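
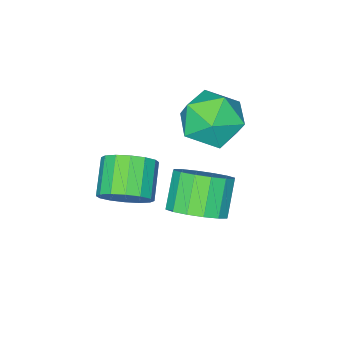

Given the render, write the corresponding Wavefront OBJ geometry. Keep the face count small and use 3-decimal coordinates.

v -0.199 1.097 0.925
v 0.23 1.452 -0.015
v 1.41 0.608 1.475
v 1.839 0.963 0.535
v 1.438 1.679 1.257
v 0.444 1.981 0.917
v 1.196 0.079 0.543
v 0.202 0.381 0.203
v 1.093 0.823 -0.252
v 1.242 1.812 0.19
v 0.398 0.248 1.27
v 0.547 1.237 1.712
v 3.957 0.811 -1.095
v 4.497 0.838 -0.465
v 3.683 0.117 0.265
v 3.143 0.089 -0.365
v 4.244 1.181 -0.41
v 3.43 0.459 0.32
v 3.913 1.424 -0.537
v 3.1 0.702 0.193
v 3.595 1.503 -0.815
v 2.781 0.781 -0.085
v 3.373 1.396 -1.167
v 2.559 0.675 -0.437
v 3.308 1.133 -1.5
v 2.494 0.411 -0.77
v 3.417 0.783 -1.725
v 2.603 0.062 -0.995
v 3.67 0.441 -1.78
v 2.856 -0.281 -1.05
v 4 0.198 -1.653
v 3.187 -0.524 -0.923
v 4.319 0.119 -1.375
v 3.505 -0.603 -0.645
v 4.541 0.225 -1.023
v 3.727 -0.496 -0.293
v 4.606 0.489 -0.69
v 3.792 -0.233 0.04
v 2.098 1.785 -2.388
v 2.866 1.619 -1.889
v 2.109 1.109 -0.894
v 1.342 1.275 -1.392
v 2.73 2.064 -1.764
v 1.973 1.554 -0.769
v 2.425 2.434 -1.807
v 1.668 1.924 -0.812
v 2.033 2.63 -2.005
v 1.276 2.12 -1.01
v 1.658 2.6 -2.306
v 0.901 2.09 -1.311
v 1.401 2.351 -2.628
v 0.644 1.842 -1.633
v 1.331 1.951 -2.886
v 0.574 1.441 -1.891
v 1.467 1.506 -3.011
v 0.71 0.996 -2.016
v 1.772 1.136 -2.968
v 1.015 0.626 -1.973
v 2.164 0.94 -2.77
v 1.407 0.43 -1.775
v 2.539 0.97 -2.469
v 1.782 0.46 -1.474
v 2.796 1.218 -2.147
v 2.039 0.709 -1.152
f 1 12 6
f 1 6 2
f 1 2 8
f 1 8 11
f 1 11 12
f 2 6 10
f 6 12 5
f 12 11 3
f 11 8 7
f 8 2 9
f 4 10 5
f 4 5 3
f 4 3 7
f 4 7 9
f 4 9 10
f 5 10 6
f 3 5 12
f 7 3 11
f 9 7 8
f 10 9 2
f 14 13 17
f 14 17 15
f 15 17 18
f 15 18 16
f 17 13 19
f 17 19 18
f 18 19 20
f 18 20 16
f 19 13 21
f 19 21 20
f 20 21 22
f 20 22 16
f 21 13 23
f 21 23 22
f 22 23 24
f 22 24 16
f 23 13 25
f 23 25 24
f 24 25 26
f 24 26 16
f 25 13 27
f 25 27 26
f 26 27 28
f 26 28 16
f 27 13 29
f 27 29 28
f 28 29 30
f 28 30 16
f 29 13 31
f 29 31 30
f 30 31 32
f 30 32 16
f 31 13 33
f 31 33 32
f 32 33 34
f 32 34 16
f 33 13 35
f 33 35 34
f 34 35 36
f 34 36 16
f 35 13 37
f 35 37 36
f 36 37 38
f 36 38 16
f 37 13 14
f 37 14 38
f 38 14 15
f 38 15 16
f 40 39 43
f 40 43 41
f 41 43 44
f 41 44 42
f 43 39 45
f 43 45 44
f 44 45 46
f 44 46 42
f 45 39 47
f 45 47 46
f 46 47 48
f 46 48 42
f 47 39 49
f 47 49 48
f 48 49 50
f 48 50 42
f 49 39 51
f 49 51 50
f 50 51 52
f 50 52 42
f 51 39 53
f 51 53 52
f 52 53 54
f 52 54 42
f 53 39 55
f 53 55 54
f 54 55 56
f 54 56 42
f 55 39 57
f 55 57 56
f 56 57 58
f 56 58 42
f 57 39 59
f 57 59 58
f 58 59 60
f 58 60 42
f 59 39 61
f 59 61 60
f 60 61 62
f 60 62 42
f 61 39 63
f 61 63 62
f 62 63 64
f 62 64 42
f 63 39 40
f 63 40 64
f 64 40 41
f 64 41 42



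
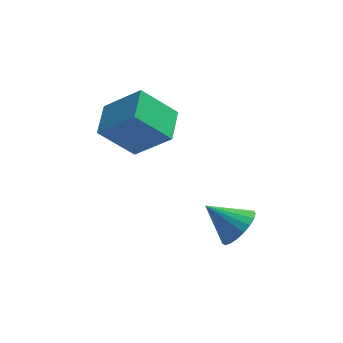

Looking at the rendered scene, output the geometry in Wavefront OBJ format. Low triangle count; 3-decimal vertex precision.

v 3.075 0.416 -4.434
v 3.697 0.594 -3.726
v 1.805 0.764 -3.406
v 3.659 0.954 -3.895
v 3.519 1.22 -4.157
v 3.303 1.348 -4.468
v 3.047 1.314 -4.772
v 2.796 1.125 -5.018
v 2.593 0.814 -5.163
v 2.473 0.433 -5.182
v 2.457 0.05 -5.072
v 2.548 -0.27 -4.851
v 2.73 -0.472 -4.558
v 2.972 -0.519 -4.244
v 3.231 -0.406 -3.963
v 3.463 -0.15 -3.763
v 3.628 0.204 -3.679
v -2.294 2.543 -0.564
v -0.854 2.004 0.821
v -2.075 4.046 -0.208
v -0.635 3.507 1.178
v -0.885 2.673 -1.978
v 0.555 2.134 -0.592
v -0.666 4.176 -1.621
v 0.774 3.637 -0.236
f 2 1 4
f 2 4 3
f 4 1 5
f 4 5 3
f 5 1 6
f 5 6 3
f 6 1 7
f 6 7 3
f 7 1 8
f 7 8 3
f 8 1 9
f 8 9 3
f 9 1 10
f 9 10 3
f 10 1 11
f 10 11 3
f 11 1 12
f 11 12 3
f 12 1 13
f 12 13 3
f 13 1 14
f 13 14 3
f 14 1 15
f 14 15 3
f 15 1 16
f 15 16 3
f 16 1 17
f 16 17 3
f 17 1 2
f 17 2 3
f 19 21 18
f 22 19 18
f 18 21 20
f 20 22 18
f 19 25 21
f 23 19 22
f 23 25 19
f 21 25 20
f 24 22 20
f 20 25 24
f 24 23 22
f 25 23 24



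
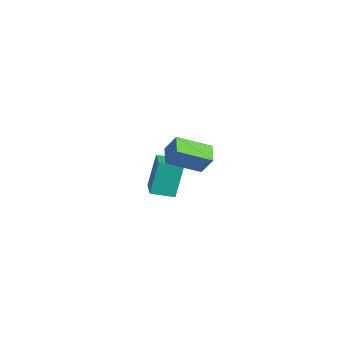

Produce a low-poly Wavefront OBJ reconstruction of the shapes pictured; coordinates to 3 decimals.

v 0.321 1.308 3.431
v 0.692 1.721 4.461
v 1.059 2.835 2.553
v 1.43 3.248 3.583
v 1.17 0.832 3.317
v 1.541 1.245 4.347
v 1.908 2.359 2.439
v 2.279 2.772 3.469
v -2.103 1.877 -2.87
v -2.564 2.657 -1.132
v -3.088 2.313 -3.327
v -3.549 3.094 -1.589
v -1.471 2.966 -3.191
v -1.932 3.747 -1.453
v -2.456 3.403 -3.648
v -2.917 4.183 -1.91
f 2 4 1
f 5 2 1
f 1 4 3
f 3 5 1
f 2 8 4
f 6 2 5
f 6 8 2
f 4 8 3
f 7 5 3
f 3 8 7
f 7 6 5
f 8 6 7
f 10 12 9
f 13 10 9
f 9 12 11
f 11 13 9
f 10 16 12
f 14 10 13
f 14 16 10
f 12 16 11
f 15 13 11
f 11 16 15
f 15 14 13
f 16 14 15



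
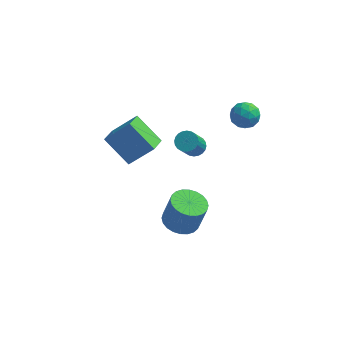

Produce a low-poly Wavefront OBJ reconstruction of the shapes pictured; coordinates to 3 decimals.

v -1.618 0.625 -1.82
v -2.818 1.197 -0.761
v -1.459 1.54 -2.135
v -2.659 2.112 -1.075
v -0.501 0.828 -0.665
v -1.701 1.4 0.395
v -0.342 1.743 -0.979
v -1.542 2.315 0.08
v 1.182 -2.105 -2.504
v 1.619 -2.818 -2.586
v 1.994 -2.748 -1.198
v 1.558 -2.035 -1.116
v 1.848 -2.594 -2.659
v 2.223 -2.524 -1.271
v 1.975 -2.296 -2.709
v 2.35 -2.226 -1.32
v 1.981 -1.969 -2.727
v 2.356 -1.899 -1.338
v 1.866 -1.662 -2.711
v 2.241 -1.593 -1.323
v 1.647 -1.423 -2.664
v 2.022 -1.353 -1.275
v 1.357 -1.288 -2.592
v 1.732 -1.218 -1.204
v 1.04 -1.277 -2.507
v 1.415 -1.207 -1.119
v 0.746 -1.392 -2.422
v 1.121 -1.322 -1.034
v 0.517 -1.616 -2.349
v 0.892 -1.546 -0.961
v 0.39 -1.914 -2.3
v 0.765 -1.844 -0.911
v 0.384 -2.241 -2.282
v 0.759 -2.171 -0.893
v 0.499 -2.547 -2.297
v 0.874 -2.478 -0.909
v 0.718 -2.787 -2.345
v 1.093 -2.717 -0.956
v 1.008 -2.922 -2.416
v 1.383 -2.852 -1.028
v 1.325 -2.933 -2.501
v 1.7 -2.863 -1.113
v 0.771 3.995 -3.596
v 1.033 3.569 -3.85
v 0.811 2.64 -2.517
v 0.549 3.065 -2.264
v 1.2 3.67 -3.751
v 0.978 2.741 -2.419
v 1.302 3.82 -3.63
v 1.08 2.891 -2.297
v 1.323 3.997 -3.503
v 1.101 3.067 -2.17
v 1.26 4.173 -3.39
v 1.038 3.244 -2.058
v 1.123 4.323 -3.309
v 0.901 3.393 -1.976
v 0.932 4.422 -3.272
v 0.71 3.492 -1.939
v 0.716 4.456 -3.284
v 0.494 3.527 -1.951
v 0.509 4.42 -3.343
v 0.287 3.491 -2.01
v 0.342 4.319 -3.441
v 0.12 3.39 -2.109
v 0.24 4.169 -3.563
v 0.018 3.24 -2.23
v 0.219 3.993 -3.69
v -0.003 3.063 -2.357
v 0.282 3.816 -3.802
v 0.06 2.887 -2.47
v 0.419 3.667 -3.884
v 0.197 2.737 -2.551
v 0.61 3.568 -3.921
v 0.388 2.638 -2.588
v 0.826 3.533 -3.909
v 0.604 2.604 -2.576
v 2.87 4.188 -0.711
v 3.55 3.93 -0.828
v 2.67 3.31 0.068
v 3.35 3.052 -0.049
v 3.254 3.692 0.301
v 3.378 4.235 -0.18
v 2.842 3.005 -0.58
v 2.966 3.548 -1.061
v 3.532 3.199 -0.747
v 3.787 3.624 -0.202
v 2.433 3.616 -0.558
v 2.688 4.041 -0.013
v 3.228 4.136 -0.838
v 2.992 3.104 0.078
v 2.936 3.48 0.284
v 3.336 3.328 0.215
v 3.127 4.316 -0.457
v 3.526 4.164 -0.526
v 3.352 4.024 0.138
v 2.694 3.076 -0.234
v 3.093 2.924 -0.303
v 2.884 3.912 -0.975
v 3.284 3.76 -1.044
v 2.868 3.216 -0.898
v 3.617 3.555 -0.859
v 3.499 3.038 -0.401
v 3.201 3.011 -0.713
v 3.273 3.33 -0.996
v 3.766 3.804 -0.539
v 3.649 3.288 -0.081
v 3.593 3.665 0.125
v 3.665 3.984 -0.158
v 3.756 3.375 -0.491
v 2.571 3.952 -0.679
v 2.454 3.436 -0.221
v 2.555 3.256 -0.602
v 2.627 3.575 -0.885
v 2.721 4.202 -0.359
v 2.603 3.685 0.099
v 2.947 3.91 0.236
v 3.019 4.229 -0.047
v 2.464 3.865 -0.269
f 2 4 1
f 5 2 1
f 1 4 3
f 3 5 1
f 2 8 4
f 6 2 5
f 6 8 2
f 4 8 3
f 7 5 3
f 3 8 7
f 7 6 5
f 8 6 7
f 10 9 13
f 10 13 11
f 11 13 14
f 11 14 12
f 13 9 15
f 13 15 14
f 14 15 16
f 14 16 12
f 15 9 17
f 15 17 16
f 16 17 18
f 16 18 12
f 17 9 19
f 17 19 18
f 18 19 20
f 18 20 12
f 19 9 21
f 19 21 20
f 20 21 22
f 20 22 12
f 21 9 23
f 21 23 22
f 22 23 24
f 22 24 12
f 23 9 25
f 23 25 24
f 24 25 26
f 24 26 12
f 25 9 27
f 25 27 26
f 26 27 28
f 26 28 12
f 27 9 29
f 27 29 28
f 28 29 30
f 28 30 12
f 29 9 31
f 29 31 30
f 30 31 32
f 30 32 12
f 31 9 33
f 31 33 32
f 32 33 34
f 32 34 12
f 33 9 35
f 33 35 34
f 34 35 36
f 34 36 12
f 35 9 37
f 35 37 36
f 36 37 38
f 36 38 12
f 37 9 39
f 37 39 38
f 38 39 40
f 38 40 12
f 39 9 41
f 39 41 40
f 40 41 42
f 40 42 12
f 41 9 10
f 41 10 42
f 42 10 11
f 42 11 12
f 44 43 47
f 44 47 45
f 45 47 48
f 45 48 46
f 47 43 49
f 47 49 48
f 48 49 50
f 48 50 46
f 49 43 51
f 49 51 50
f 50 51 52
f 50 52 46
f 51 43 53
f 51 53 52
f 52 53 54
f 52 54 46
f 53 43 55
f 53 55 54
f 54 55 56
f 54 56 46
f 55 43 57
f 55 57 56
f 56 57 58
f 56 58 46
f 57 43 59
f 57 59 58
f 58 59 60
f 58 60 46
f 59 43 61
f 59 61 60
f 60 61 62
f 60 62 46
f 61 43 63
f 61 63 62
f 62 63 64
f 62 64 46
f 63 43 65
f 63 65 64
f 64 65 66
f 64 66 46
f 65 43 67
f 65 67 66
f 66 67 68
f 66 68 46
f 67 43 69
f 67 69 68
f 68 69 70
f 68 70 46
f 69 43 71
f 69 71 70
f 70 71 72
f 70 72 46
f 71 43 73
f 71 73 72
f 72 73 74
f 72 74 46
f 73 43 75
f 73 75 74
f 74 75 76
f 74 76 46
f 75 43 44
f 75 44 76
f 76 44 45
f 76 45 46
f 77 114 93
f 114 88 117
f 93 117 82
f 114 117 93
f 77 93 89
f 93 82 94
f 89 94 78
f 93 94 89
f 77 89 98
f 89 78 99
f 98 99 84
f 89 99 98
f 77 98 110
f 98 84 113
f 110 113 87
f 98 113 110
f 77 110 114
f 110 87 118
f 114 118 88
f 110 118 114
f 78 94 105
f 94 82 108
f 105 108 86
f 94 108 105
f 82 117 95
f 117 88 116
f 95 116 81
f 117 116 95
f 88 118 115
f 118 87 111
f 115 111 79
f 118 111 115
f 87 113 112
f 113 84 100
f 112 100 83
f 113 100 112
f 84 99 104
f 99 78 101
f 104 101 85
f 99 101 104
f 80 106 92
f 106 86 107
f 92 107 81
f 106 107 92
f 80 92 90
f 92 81 91
f 90 91 79
f 92 91 90
f 80 90 97
f 90 79 96
f 97 96 83
f 90 96 97
f 80 97 102
f 97 83 103
f 102 103 85
f 97 103 102
f 80 102 106
f 102 85 109
f 106 109 86
f 102 109 106
f 81 107 95
f 107 86 108
f 95 108 82
f 107 108 95
f 79 91 115
f 91 81 116
f 115 116 88
f 91 116 115
f 83 96 112
f 96 79 111
f 112 111 87
f 96 111 112
f 85 103 104
f 103 83 100
f 104 100 84
f 103 100 104
f 86 109 105
f 109 85 101
f 105 101 78
f 109 101 105



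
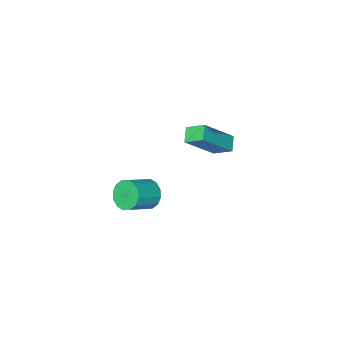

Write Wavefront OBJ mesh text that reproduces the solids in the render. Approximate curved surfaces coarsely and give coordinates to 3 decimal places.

v -2.601 0.443 -3.072
v -3.044 1.235 -2.524
v -4.099 0.66 -4.599
v -4.543 1.452 -4.051
v -2.117 0.988 -3.469
v -2.561 1.78 -2.921
v -3.616 1.205 -4.996
v -4.059 1.997 -4.448
v 1.264 2.945 -3.679
v 1.607 3.247 -4.298
v 2.82 3.298 -3.6
v 2.476 2.995 -2.981
v 1.475 3.561 -4.09
v 2.687 3.611 -3.392
v 1.286 3.709 -3.772
v 2.498 3.759 -3.074
v 1.091 3.652 -3.429
v 2.303 3.703 -2.731
v 0.942 3.406 -3.153
v 2.155 3.457 -2.455
v 0.88 3.037 -3.018
v 2.092 3.087 -2.32
v 0.92 2.642 -3.06
v 2.133 2.693 -2.362
v 1.053 2.329 -3.268
v 2.265 2.379 -2.57
v 1.242 2.181 -3.586
v 2.454 2.231 -2.888
v 1.437 2.237 -3.929
v 2.649 2.288 -3.231
v 1.585 2.483 -4.205
v 2.798 2.534 -3.507
v 1.648 2.853 -4.34
v 2.86 2.903 -3.642
f 2 4 1
f 5 2 1
f 1 4 3
f 3 5 1
f 2 8 4
f 6 2 5
f 6 8 2
f 4 8 3
f 7 5 3
f 3 8 7
f 7 6 5
f 8 6 7
f 10 9 13
f 10 13 11
f 11 13 14
f 11 14 12
f 13 9 15
f 13 15 14
f 14 15 16
f 14 16 12
f 15 9 17
f 15 17 16
f 16 17 18
f 16 18 12
f 17 9 19
f 17 19 18
f 18 19 20
f 18 20 12
f 19 9 21
f 19 21 20
f 20 21 22
f 20 22 12
f 21 9 23
f 21 23 22
f 22 23 24
f 22 24 12
f 23 9 25
f 23 25 24
f 24 25 26
f 24 26 12
f 25 9 27
f 25 27 26
f 26 27 28
f 26 28 12
f 27 9 29
f 27 29 28
f 28 29 30
f 28 30 12
f 29 9 31
f 29 31 30
f 30 31 32
f 30 32 12
f 31 9 33
f 31 33 32
f 32 33 34
f 32 34 12
f 33 9 10
f 33 10 34
f 34 10 11
f 34 11 12



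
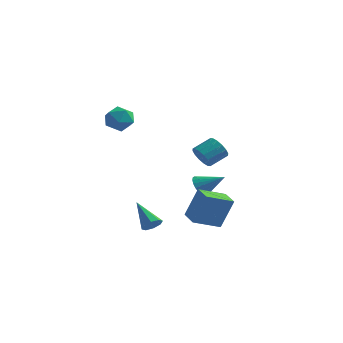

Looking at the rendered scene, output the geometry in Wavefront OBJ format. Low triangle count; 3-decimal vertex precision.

v 1.014 -4.102 -1.389
v 1.493 -3.758 0.098
v 1.921 -3.165 -1.898
v 2.4 -2.821 -0.411
v 1.7 -4.799 -1.449
v 2.179 -4.455 0.038
v 2.607 -3.862 -1.958
v 3.086 -3.518 -0.471
v -0.709 -3.731 -2.51
v -0.375 -3.772 -2.113
v -1.771 -3.089 -1.55
v -0.34 -3.426 -2.306
v -0.521 -3.259 -2.619
v -0.812 -3.368 -2.868
v -1.042 -3.691 -2.907
v -1.077 -4.037 -2.714
v -0.896 -4.204 -2.401
v -0.605 -4.095 -2.152
v -4.019 -0.045 2.442
v -3.398 -0.281 1.997
v -4.042 -1.199 3.023
v -3.421 -1.435 2.578
v -3.32 -0.877 3.141
v -3.306 -0.164 2.782
v -4.134 -1.316 2.238
v -4.12 -0.603 1.879
v -3.47 -1.067 1.871
v -2.966 -0.796 2.429
v -4.474 -0.684 2.591
v -3.97 -0.413 3.149
v -0.529 1.179 -1.991
v -0.183 1.14 -2.54
v 0.609 1.421 -1.289
v -0.244 1.403 -2.531
v -0.355 1.627 -2.429
v -0.496 1.774 -2.251
v -0.643 1.818 -2.028
v -0.77 1.751 -1.799
v -0.856 1.586 -1.603
v -0.885 1.35 -1.475
v -0.852 1.084 -1.435
v -0.764 0.835 -1.492
v -0.636 0.645 -1.636
v -0.489 0.548 -1.84
v -0.348 0.56 -2.071
v -0.24 0.678 -2.288
v -0.181 0.884 -2.454
v -0.471 1.206 -0.115
v -0.012 1.172 -0.588
v 0.55 1.939 -0.098
v 0.091 1.974 0.375
v -0.235 1.406 -0.698
v 0.327 2.173 -0.208
v -0.522 1.586 -0.652
v 0.041 2.354 -0.162
v -0.795 1.665 -0.462
v -0.232 2.432 0.028
v -0.981 1.621 -0.179
v -0.418 2.388 0.311
v -1.03 1.465 0.121
v -0.468 2.233 0.611
v -0.93 1.241 0.358
v -0.368 2.008 0.848
v -0.707 1.007 0.468
v -0.145 1.774 0.958
v -0.421 0.826 0.422
v 0.142 1.594 0.912
v -0.148 0.748 0.232
v 0.415 1.515 0.722
v 0.038 0.792 -0.051
v 0.601 1.559 0.439
v 0.088 0.947 -0.351
v 0.65 1.715 0.139
f 2 4 1
f 5 2 1
f 1 4 3
f 3 5 1
f 2 8 4
f 6 2 5
f 6 8 2
f 4 8 3
f 7 5 3
f 3 8 7
f 7 6 5
f 8 6 7
f 10 9 12
f 10 12 11
f 12 9 13
f 12 13 11
f 13 9 14
f 13 14 11
f 14 9 15
f 14 15 11
f 15 9 16
f 15 16 11
f 16 9 17
f 16 17 11
f 17 9 18
f 17 18 11
f 18 9 10
f 18 10 11
f 19 30 24
f 19 24 20
f 19 20 26
f 19 26 29
f 19 29 30
f 20 24 28
f 24 30 23
f 30 29 21
f 29 26 25
f 26 20 27
f 22 28 23
f 22 23 21
f 22 21 25
f 22 25 27
f 22 27 28
f 23 28 24
f 21 23 30
f 25 21 29
f 27 25 26
f 28 27 20
f 32 31 34
f 32 34 33
f 34 31 35
f 34 35 33
f 35 31 36
f 35 36 33
f 36 31 37
f 36 37 33
f 37 31 38
f 37 38 33
f 38 31 39
f 38 39 33
f 39 31 40
f 39 40 33
f 40 31 41
f 40 41 33
f 41 31 42
f 41 42 33
f 42 31 43
f 42 43 33
f 43 31 44
f 43 44 33
f 44 31 45
f 44 45 33
f 45 31 46
f 45 46 33
f 46 31 47
f 46 47 33
f 47 31 32
f 47 32 33
f 49 48 52
f 49 52 50
f 50 52 53
f 50 53 51
f 52 48 54
f 52 54 53
f 53 54 55
f 53 55 51
f 54 48 56
f 54 56 55
f 55 56 57
f 55 57 51
f 56 48 58
f 56 58 57
f 57 58 59
f 57 59 51
f 58 48 60
f 58 60 59
f 59 60 61
f 59 61 51
f 60 48 62
f 60 62 61
f 61 62 63
f 61 63 51
f 62 48 64
f 62 64 63
f 63 64 65
f 63 65 51
f 64 48 66
f 64 66 65
f 65 66 67
f 65 67 51
f 66 48 68
f 66 68 67
f 67 68 69
f 67 69 51
f 68 48 70
f 68 70 69
f 69 70 71
f 69 71 51
f 70 48 72
f 70 72 71
f 71 72 73
f 71 73 51
f 72 48 49
f 72 49 73
f 73 49 50
f 73 50 51



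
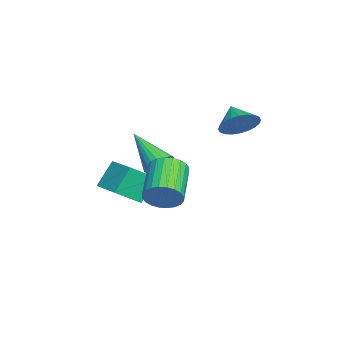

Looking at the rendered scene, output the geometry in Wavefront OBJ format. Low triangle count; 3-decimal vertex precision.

v -3.302 -2.272 -4.683
v -2.615 -3.42 -3.7
v -4.013 -1.609 -3.413
v -3.326 -2.757 -2.429
v -2.054 -1.343 -4.471
v -1.367 -2.491 -3.487
v -2.765 -0.68 -3.2
v -2.078 -1.828 -2.217
v -1.63 3.09 0.837
v -1.176 3.421 1.664
v -2.61 2.67 1.543
v -1.384 3.735 1.561
v -1.63 3.95 1.348
v -1.876 4.034 1.057
v -2.084 3.975 0.732
v -2.223 3.781 0.424
v -2.272 3.482 0.178
v -2.223 3.123 0.032
v -2.084 2.759 0.009
v -1.875 2.446 0.112
v -1.629 2.231 0.326
v -1.383 2.146 0.617
v -1.175 2.206 0.941
v -1.036 2.4 1.25
v -0.987 2.699 1.495
v -1.036 3.058 1.641
v -0.447 -0.42 -1.193
v -0.019 -0.187 -0.584
v -1.673 -1.64 0.133
v -0.237 0.026 -0.589
v -0.486 0.171 -0.686
v -0.729 0.226 -0.861
v -0.93 0.183 -1.086
v -1.056 0.048 -1.327
v -1.09 -0.159 -1.548
v -1.026 -0.405 -1.715
v -0.874 -0.654 -1.803
v -0.656 -0.866 -1.798
v -0.407 -1.012 -1.7
v -0.164 -1.067 -1.526
v 0.036 -1.023 -1.301
v 0.163 -0.888 -1.059
v 0.197 -0.682 -0.838
v 0.133 -0.435 -0.671
v 2 -0.106 -2.022
v 2.291 -0.596 -1.299
v 0.37 -0.464 -0.436
v 0.08 0.026 -1.158
v 2.363 -0.262 -1.191
v 0.442 -0.129 -0.327
v 2.38 0.096 -1.208
v 0.459 0.229 -0.345
v 2.339 0.424 -1.35
v 0.418 0.556 -0.487
v 2.246 0.67 -1.594
v 0.326 0.803 -0.731
v 2.116 0.799 -1.903
v 0.195 0.931 -1.04
v 1.969 0.789 -2.23
v 0.048 0.922 -1.367
v 1.826 0.643 -2.525
v -0.095 0.776 -1.662
v 1.71 0.384 -2.744
v -0.211 0.516 -1.881
v 1.638 0.049 -2.853
v -0.283 0.182 -1.989
v 1.621 -0.309 -2.835
v -0.3 -0.176 -1.972
v 1.662 -0.636 -2.693
v -0.259 -0.504 -1.83
v 1.754 -0.883 -2.449
v -0.166 -0.75 -1.586
v 1.885 -1.011 -2.14
v -0.036 -0.879 -1.277
v 2.032 -1.002 -1.813
v 0.111 -0.869 -0.95
v 2.175 -0.856 -1.518
v 0.254 -0.723 -0.655
f 2 4 1
f 5 2 1
f 1 4 3
f 3 5 1
f 2 8 4
f 6 2 5
f 6 8 2
f 4 8 3
f 7 5 3
f 3 8 7
f 7 6 5
f 8 6 7
f 10 9 12
f 10 12 11
f 12 9 13
f 12 13 11
f 13 9 14
f 13 14 11
f 14 9 15
f 14 15 11
f 15 9 16
f 15 16 11
f 16 9 17
f 16 17 11
f 17 9 18
f 17 18 11
f 18 9 19
f 18 19 11
f 19 9 20
f 19 20 11
f 20 9 21
f 20 21 11
f 21 9 22
f 21 22 11
f 22 9 23
f 22 23 11
f 23 9 24
f 23 24 11
f 24 9 25
f 24 25 11
f 25 9 26
f 25 26 11
f 26 9 10
f 26 10 11
f 28 27 30
f 28 30 29
f 30 27 31
f 30 31 29
f 31 27 32
f 31 32 29
f 32 27 33
f 32 33 29
f 33 27 34
f 33 34 29
f 34 27 35
f 34 35 29
f 35 27 36
f 35 36 29
f 36 27 37
f 36 37 29
f 37 27 38
f 37 38 29
f 38 27 39
f 38 39 29
f 39 27 40
f 39 40 29
f 40 27 41
f 40 41 29
f 41 27 42
f 41 42 29
f 42 27 43
f 42 43 29
f 43 27 44
f 43 44 29
f 44 27 28
f 44 28 29
f 46 45 49
f 46 49 47
f 47 49 50
f 47 50 48
f 49 45 51
f 49 51 50
f 50 51 52
f 50 52 48
f 51 45 53
f 51 53 52
f 52 53 54
f 52 54 48
f 53 45 55
f 53 55 54
f 54 55 56
f 54 56 48
f 55 45 57
f 55 57 56
f 56 57 58
f 56 58 48
f 57 45 59
f 57 59 58
f 58 59 60
f 58 60 48
f 59 45 61
f 59 61 60
f 60 61 62
f 60 62 48
f 61 45 63
f 61 63 62
f 62 63 64
f 62 64 48
f 63 45 65
f 63 65 64
f 64 65 66
f 64 66 48
f 65 45 67
f 65 67 66
f 66 67 68
f 66 68 48
f 67 45 69
f 67 69 68
f 68 69 70
f 68 70 48
f 69 45 71
f 69 71 70
f 70 71 72
f 70 72 48
f 71 45 73
f 71 73 72
f 72 73 74
f 72 74 48
f 73 45 75
f 73 75 74
f 74 75 76
f 74 76 48
f 75 45 77
f 75 77 76
f 76 77 78
f 76 78 48
f 77 45 46
f 77 46 78
f 78 46 47
f 78 47 48



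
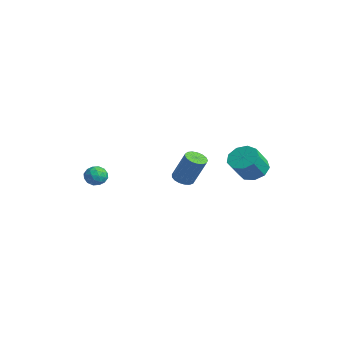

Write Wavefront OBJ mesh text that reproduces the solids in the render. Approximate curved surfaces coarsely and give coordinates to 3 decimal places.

v 2.9 4.27 1.497
v 3.671 4.479 1.314
v 4.132 3.68 2.34
v 3.36 3.47 2.523
v 3.459 4.838 1.689
v 3.919 4.039 2.715
v 2.985 4.931 1.974
v 3.445 4.132 3
v 2.471 4.715 2.036
v 2.931 3.915 3.062
v 2.158 4.29 1.846
v 2.618 3.491 2.872
v 2.192 3.856 1.492
v 2.652 3.056 2.518
v 2.557 3.615 1.141
v 3.018 2.816 2.167
v 3.083 3.681 0.956
v 3.543 2.882 1.982
v 3.523 4.022 1.025
v 3.983 3.223 2.051
v -3.899 -1.065 -0.319
v -3.505 -1.014 -0.836
v -3.215 -1.726 0.136
v -2.821 -1.675 -0.381
v -2.904 -1.165 0.017
v -3.327 -0.757 -0.265
v -3.393 -1.983 -0.435
v -3.816 -1.575 -0.717
v -3.192 -1.582 -0.908
v -2.891 -1.076 -0.628
v -3.829 -1.664 -0.072
v -3.528 -1.158 0.208
v -3.762 -0.982 -0.618
v -2.958 -1.758 -0.082
v -3.007 -1.459 0.152
v -2.775 -1.429 -0.152
v -3.658 -0.83 -0.282
v -3.426 -0.8 -0.586
v -3.073 -0.889 -0.084
v -3.294 -1.94 -0.114
v -3.062 -1.91 -0.418
v -3.945 -1.311 -0.548
v -3.713 -1.281 -0.852
v -3.647 -1.851 -0.616
v -3.347 -1.285 -0.964
v -2.945 -1.673 -0.696
v -3.281 -1.855 -0.728
v -3.529 -1.615 -0.894
v -3.17 -0.988 -0.8
v -2.767 -1.376 -0.532
v -2.816 -1.077 -0.298
v -3.065 -0.837 -0.463
v -2.986 -1.321 -0.842
v -3.953 -1.364 -0.168
v -3.55 -1.752 0.1
v -3.655 -1.903 -0.237
v -3.904 -1.663 -0.402
v -3.775 -1.067 -0.004
v -3.373 -1.455 0.264
v -3.191 -1.125 0.194
v -3.439 -0.885 0.028
v -3.734 -1.419 0.142
v 1.534 1.217 0.841
v 1.962 0.834 0.76
v 2.614 1.24 2.277
v 2.186 1.623 2.359
v 2.063 1.07 0.654
v 2.714 1.475 2.171
v 2.043 1.34 0.59
v 2.694 1.745 2.108
v 1.906 1.581 0.585
v 2.557 1.986 2.102
v 1.684 1.739 0.638
v 2.335 2.145 2.155
v 1.428 1.778 0.738
v 2.079 2.183 2.255
v 1.196 1.688 0.861
v 1.847 2.093 2.378
v 1.042 1.49 0.98
v 1.693 1.896 2.497
v 1 1.23 1.067
v 1.652 1.635 2.584
v 1.081 0.967 1.103
v 1.733 1.372 2.62
v 1.266 0.761 1.079
v 1.917 1.166 2.596
v 1.512 0.66 1
v 2.164 1.065 2.517
v 1.763 0.686 0.885
v 2.415 1.092 2.402
f 2 1 5
f 2 5 3
f 3 5 6
f 3 6 4
f 5 1 7
f 5 7 6
f 6 7 8
f 6 8 4
f 7 1 9
f 7 9 8
f 8 9 10
f 8 10 4
f 9 1 11
f 9 11 10
f 10 11 12
f 10 12 4
f 11 1 13
f 11 13 12
f 12 13 14
f 12 14 4
f 13 1 15
f 13 15 14
f 14 15 16
f 14 16 4
f 15 1 17
f 15 17 16
f 16 17 18
f 16 18 4
f 17 1 19
f 17 19 18
f 18 19 20
f 18 20 4
f 19 1 2
f 19 2 20
f 20 2 3
f 20 3 4
f 21 58 37
f 58 32 61
f 37 61 26
f 58 61 37
f 21 37 33
f 37 26 38
f 33 38 22
f 37 38 33
f 21 33 42
f 33 22 43
f 42 43 28
f 33 43 42
f 21 42 54
f 42 28 57
f 54 57 31
f 42 57 54
f 21 54 58
f 54 31 62
f 58 62 32
f 54 62 58
f 22 38 49
f 38 26 52
f 49 52 30
f 38 52 49
f 26 61 39
f 61 32 60
f 39 60 25
f 61 60 39
f 32 62 59
f 62 31 55
f 59 55 23
f 62 55 59
f 31 57 56
f 57 28 44
f 56 44 27
f 57 44 56
f 28 43 48
f 43 22 45
f 48 45 29
f 43 45 48
f 24 50 36
f 50 30 51
f 36 51 25
f 50 51 36
f 24 36 34
f 36 25 35
f 34 35 23
f 36 35 34
f 24 34 41
f 34 23 40
f 41 40 27
f 34 40 41
f 24 41 46
f 41 27 47
f 46 47 29
f 41 47 46
f 24 46 50
f 46 29 53
f 50 53 30
f 46 53 50
f 25 51 39
f 51 30 52
f 39 52 26
f 51 52 39
f 23 35 59
f 35 25 60
f 59 60 32
f 35 60 59
f 27 40 56
f 40 23 55
f 56 55 31
f 40 55 56
f 29 47 48
f 47 27 44
f 48 44 28
f 47 44 48
f 30 53 49
f 53 29 45
f 49 45 22
f 53 45 49
f 64 63 67
f 64 67 65
f 65 67 68
f 65 68 66
f 67 63 69
f 67 69 68
f 68 69 70
f 68 70 66
f 69 63 71
f 69 71 70
f 70 71 72
f 70 72 66
f 71 63 73
f 71 73 72
f 72 73 74
f 72 74 66
f 73 63 75
f 73 75 74
f 74 75 76
f 74 76 66
f 75 63 77
f 75 77 76
f 76 77 78
f 76 78 66
f 77 63 79
f 77 79 78
f 78 79 80
f 78 80 66
f 79 63 81
f 79 81 80
f 80 81 82
f 80 82 66
f 81 63 83
f 81 83 82
f 82 83 84
f 82 84 66
f 83 63 85
f 83 85 84
f 84 85 86
f 84 86 66
f 85 63 87
f 85 87 86
f 86 87 88
f 86 88 66
f 87 63 89
f 87 89 88
f 88 89 90
f 88 90 66
f 89 63 64
f 89 64 90
f 90 64 65
f 90 65 66



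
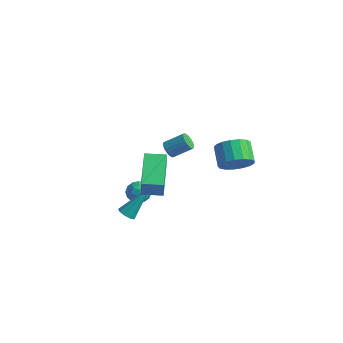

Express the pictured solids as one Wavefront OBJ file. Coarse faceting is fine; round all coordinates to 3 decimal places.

v 0.312 2.705 -0.821
v 1.007 2.912 -0.223
v 0.244 3.682 0.399
v -0.452 3.475 -0.199
v 1.051 3.219 -0.55
v 0.287 3.988 0.073
v 0.925 3.408 -0.938
v 0.162 4.178 -0.316
v 0.659 3.436 -1.3
v -0.105 4.206 -0.677
v 0.313 3.297 -1.552
v -0.45 4.067 -0.929
v -0.033 3.022 -1.636
v -0.797 3.792 -1.014
v -0.3 2.675 -1.534
v -1.064 3.444 -0.912
v -0.427 2.334 -1.269
v -1.19 3.104 -0.646
v -0.385 2.079 -0.901
v -1.148 2.848 -0.278
v -0.183 1.967 -0.514
v -0.946 2.737 0.108
v 0.132 2.024 -0.199
v -0.631 2.794 0.424
v 0.489 2.237 -0.025
v -0.275 3.007 0.597
v 0.804 2.558 -0.034
v 0.041 3.327 0.588
v -3.723 2.534 -1.562
v -3.529 2.743 -1.996
v -2.723 3.375 -1.333
v -2.917 3.166 -0.898
v -3.684 2.885 -1.944
v -2.878 3.517 -1.28
v -3.845 2.966 -1.825
v -3.04 3.598 -1.161
v -3.985 2.972 -1.66
v -3.18 3.604 -0.997
v -4.08 2.902 -1.479
v -3.275 3.534 -0.815
v -4.113 2.769 -1.312
v -3.308 3.401 -0.648
v -4.079 2.595 -1.188
v -3.273 3.227 -0.524
v -3.983 2.411 -1.129
v -3.177 3.043 -0.465
v -3.842 2.248 -1.144
v -3.036 2.88 -0.481
v -3.68 2.134 -1.232
v -2.875 2.766 -0.569
v -3.526 2.089 -1.377
v -2.721 2.721 -0.714
v -3.406 2.122 -1.554
v -2.6 2.754 -0.89
v -3.34 2.225 -1.732
v -2.535 2.857 -1.069
v -3.341 2.382 -1.881
v -2.536 3.014 -1.217
v -3.408 2.566 -1.974
v -2.602 3.198 -1.311
v -3.203 -0.342 -2.1
v -2.935 -0.639 -1.546
v -3.225 -1.321 -2.614
v -2.957 -1.618 -2.06
v -3.595 -1.374 -2.042
v -3.582 -0.77 -1.724
v -2.578 -1.19 -2.436
v -2.565 -0.586 -2.118
v -2.549 -1.164 -1.753
v -3.177 -1.277 -1.51
v -2.983 -0.683 -2.65
v -3.611 -0.796 -2.407
v -3.067 -0.405 -1.778
v -3.093 -1.555 -2.382
v -3.468 -1.412 -2.372
v -3.311 -1.587 -2.046
v -3.447 -0.481 -1.882
v -3.29 -0.656 -1.557
v -3.678 -1.088 -1.849
v -2.87 -1.304 -2.603
v -2.713 -1.479 -2.278
v -2.849 -0.373 -2.114
v -2.692 -0.548 -1.788
v -2.482 -0.872 -2.311
v -2.683 -0.888 -1.574
v -2.695 -1.463 -1.876
v -2.473 -1.212 -2.097
v -2.465 -0.856 -1.91
v -3.052 -0.955 -1.431
v -3.065 -1.53 -1.734
v -3.44 -1.387 -1.723
v -3.432 -1.031 -1.536
v -2.825 -1.263 -1.553
v -3.095 -0.43 -2.426
v -3.108 -1.005 -2.729
v -2.728 -0.929 -2.624
v -2.72 -0.573 -2.437
v -3.465 -0.497 -2.284
v -3.477 -1.072 -2.586
v -3.695 -1.104 -2.25
v -3.687 -0.748 -2.063
v -3.335 -0.697 -2.607
v -2.258 -3.085 -1.762
v -1.952 -2.844 -2.075
v -1.702 -1.815 -0.238
v -2.263 -2.701 -2.081
v -2.571 -2.737 -1.937
v -2.733 -2.937 -1.712
v -2.672 -3.206 -1.509
v -2.418 -3.419 -1.425
v -2.089 -3.475 -1.498
v -1.839 -3.349 -1.695
v -1.785 -3.1 -1.922
v -0.801 -3.881 1.163
v -0.646 -4.063 2.176
v -1.871 -2.127 1.642
v -1.716 -2.309 2.654
v 0.116 -3.311 1.126
v 0.271 -3.493 2.138
v -0.954 -1.557 1.604
v -0.799 -1.739 2.617
f 2 1 5
f 2 5 3
f 3 5 6
f 3 6 4
f 5 1 7
f 5 7 6
f 6 7 8
f 6 8 4
f 7 1 9
f 7 9 8
f 8 9 10
f 8 10 4
f 9 1 11
f 9 11 10
f 10 11 12
f 10 12 4
f 11 1 13
f 11 13 12
f 12 13 14
f 12 14 4
f 13 1 15
f 13 15 14
f 14 15 16
f 14 16 4
f 15 1 17
f 15 17 16
f 16 17 18
f 16 18 4
f 17 1 19
f 17 19 18
f 18 19 20
f 18 20 4
f 19 1 21
f 19 21 20
f 20 21 22
f 20 22 4
f 21 1 23
f 21 23 22
f 22 23 24
f 22 24 4
f 23 1 25
f 23 25 24
f 24 25 26
f 24 26 4
f 25 1 27
f 25 27 26
f 26 27 28
f 26 28 4
f 27 1 2
f 27 2 28
f 28 2 3
f 28 3 4
f 30 29 33
f 30 33 31
f 31 33 34
f 31 34 32
f 33 29 35
f 33 35 34
f 34 35 36
f 34 36 32
f 35 29 37
f 35 37 36
f 36 37 38
f 36 38 32
f 37 29 39
f 37 39 38
f 38 39 40
f 38 40 32
f 39 29 41
f 39 41 40
f 40 41 42
f 40 42 32
f 41 29 43
f 41 43 42
f 42 43 44
f 42 44 32
f 43 29 45
f 43 45 44
f 44 45 46
f 44 46 32
f 45 29 47
f 45 47 46
f 46 47 48
f 46 48 32
f 47 29 49
f 47 49 48
f 48 49 50
f 48 50 32
f 49 29 51
f 49 51 50
f 50 51 52
f 50 52 32
f 51 29 53
f 51 53 52
f 52 53 54
f 52 54 32
f 53 29 55
f 53 55 54
f 54 55 56
f 54 56 32
f 55 29 57
f 55 57 56
f 56 57 58
f 56 58 32
f 57 29 59
f 57 59 58
f 58 59 60
f 58 60 32
f 59 29 30
f 59 30 60
f 60 30 31
f 60 31 32
f 61 98 77
f 98 72 101
f 77 101 66
f 98 101 77
f 61 77 73
f 77 66 78
f 73 78 62
f 77 78 73
f 61 73 82
f 73 62 83
f 82 83 68
f 73 83 82
f 61 82 94
f 82 68 97
f 94 97 71
f 82 97 94
f 61 94 98
f 94 71 102
f 98 102 72
f 94 102 98
f 62 78 89
f 78 66 92
f 89 92 70
f 78 92 89
f 66 101 79
f 101 72 100
f 79 100 65
f 101 100 79
f 72 102 99
f 102 71 95
f 99 95 63
f 102 95 99
f 71 97 96
f 97 68 84
f 96 84 67
f 97 84 96
f 68 83 88
f 83 62 85
f 88 85 69
f 83 85 88
f 64 90 76
f 90 70 91
f 76 91 65
f 90 91 76
f 64 76 74
f 76 65 75
f 74 75 63
f 76 75 74
f 64 74 81
f 74 63 80
f 81 80 67
f 74 80 81
f 64 81 86
f 81 67 87
f 86 87 69
f 81 87 86
f 64 86 90
f 86 69 93
f 90 93 70
f 86 93 90
f 65 91 79
f 91 70 92
f 79 92 66
f 91 92 79
f 63 75 99
f 75 65 100
f 99 100 72
f 75 100 99
f 67 80 96
f 80 63 95
f 96 95 71
f 80 95 96
f 69 87 88
f 87 67 84
f 88 84 68
f 87 84 88
f 70 93 89
f 93 69 85
f 89 85 62
f 93 85 89
f 104 103 106
f 104 106 105
f 106 103 107
f 106 107 105
f 107 103 108
f 107 108 105
f 108 103 109
f 108 109 105
f 109 103 110
f 109 110 105
f 110 103 111
f 110 111 105
f 111 103 112
f 111 112 105
f 112 103 113
f 112 113 105
f 113 103 104
f 113 104 105
f 115 117 114
f 118 115 114
f 114 117 116
f 116 118 114
f 115 121 117
f 119 115 118
f 119 121 115
f 117 121 116
f 120 118 116
f 116 121 120
f 120 119 118
f 121 119 120



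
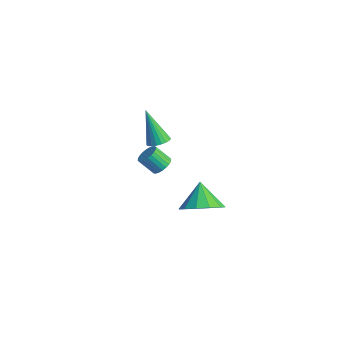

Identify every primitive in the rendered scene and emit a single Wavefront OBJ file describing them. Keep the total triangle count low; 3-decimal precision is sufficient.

v -1.356 2.317 1.476
v -0.94 1.959 1.631
v -2.144 2.143 3.184
v -0.85 2.169 1.694
v -0.848 2.405 1.719
v -0.933 2.625 1.702
v -1.092 2.792 1.646
v -1.296 2.877 1.56
v -1.51 2.865 1.46
v -1.698 2.759 1.363
v -1.827 2.575 1.285
v -1.874 2.348 1.24
v -1.831 2.114 1.235
v -1.707 1.916 1.273
v -1.522 1.787 1.345
v -1.308 1.75 1.44
v -1.102 1.811 1.541
v -2.724 3.358 -1.569
v -2.322 2.955 -1.593
v -2.793 2.439 -0.835
v -3.196 2.842 -0.811
v -2.235 3.094 -1.443
v -2.706 2.579 -0.686
v -2.222 3.274 -1.313
v -2.693 2.759 -0.556
v -2.286 3.467 -1.221
v -2.757 2.951 -0.464
v -2.416 3.643 -1.183
v -2.887 3.127 -0.426
v -2.594 3.775 -1.203
v -3.065 3.26 -0.446
v -2.791 3.844 -1.279
v -3.262 3.329 -0.522
v -2.978 3.839 -1.399
v -3.449 3.324 -0.642
v -3.127 3.761 -1.545
v -3.598 3.245 -0.787
v -3.214 3.621 -1.694
v -3.685 3.106 -0.937
v -3.227 3.441 -1.824
v -3.698 2.926 -1.067
v -3.163 3.249 -1.916
v -3.634 2.733 -1.159
v -3.033 3.073 -1.954
v -3.504 2.557 -1.197
v -2.855 2.94 -1.934
v -3.326 2.425 -1.177
v -2.658 2.871 -1.858
v -3.129 2.356 -1.101
v -2.471 2.876 -1.738
v -2.942 2.361 -0.981
v 2.889 1.807 0.038
v 3.384 1.18 0.673
v 2.091 2.233 1.082
v 3.667 1.68 0.685
v 3.703 2.221 0.492
v 3.481 2.63 0.155
v 3.07 2.777 -0.219
v 2.602 2.617 -0.511
v 2.225 2.2 -0.629
v 2.058 1.658 -0.535
v 2.155 1.163 -0.259
v 2.485 0.873 0.112
v 2.943 0.879 0.459
f 2 1 4
f 2 4 3
f 4 1 5
f 4 5 3
f 5 1 6
f 5 6 3
f 6 1 7
f 6 7 3
f 7 1 8
f 7 8 3
f 8 1 9
f 8 9 3
f 9 1 10
f 9 10 3
f 10 1 11
f 10 11 3
f 11 1 12
f 11 12 3
f 12 1 13
f 12 13 3
f 13 1 14
f 13 14 3
f 14 1 15
f 14 15 3
f 15 1 16
f 15 16 3
f 16 1 17
f 16 17 3
f 17 1 2
f 17 2 3
f 19 18 22
f 19 22 20
f 20 22 23
f 20 23 21
f 22 18 24
f 22 24 23
f 23 24 25
f 23 25 21
f 24 18 26
f 24 26 25
f 25 26 27
f 25 27 21
f 26 18 28
f 26 28 27
f 27 28 29
f 27 29 21
f 28 18 30
f 28 30 29
f 29 30 31
f 29 31 21
f 30 18 32
f 30 32 31
f 31 32 33
f 31 33 21
f 32 18 34
f 32 34 33
f 33 34 35
f 33 35 21
f 34 18 36
f 34 36 35
f 35 36 37
f 35 37 21
f 36 18 38
f 36 38 37
f 37 38 39
f 37 39 21
f 38 18 40
f 38 40 39
f 39 40 41
f 39 41 21
f 40 18 42
f 40 42 41
f 41 42 43
f 41 43 21
f 42 18 44
f 42 44 43
f 43 44 45
f 43 45 21
f 44 18 46
f 44 46 45
f 45 46 47
f 45 47 21
f 46 18 48
f 46 48 47
f 47 48 49
f 47 49 21
f 48 18 50
f 48 50 49
f 49 50 51
f 49 51 21
f 50 18 19
f 50 19 51
f 51 19 20
f 51 20 21
f 53 52 55
f 53 55 54
f 55 52 56
f 55 56 54
f 56 52 57
f 56 57 54
f 57 52 58
f 57 58 54
f 58 52 59
f 58 59 54
f 59 52 60
f 59 60 54
f 60 52 61
f 60 61 54
f 61 52 62
f 61 62 54
f 62 52 63
f 62 63 54
f 63 52 64
f 63 64 54
f 64 52 53
f 64 53 54



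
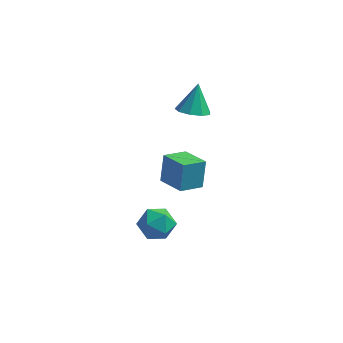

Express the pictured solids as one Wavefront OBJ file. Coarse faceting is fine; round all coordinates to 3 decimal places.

v -3.007 2.186 -4.087
v -2.972 2.832 -2.646
v -2.08 3.099 -4.518
v -2.046 3.745 -3.077
v -1.814 1.175 -3.663
v -1.78 1.821 -2.222
v -0.888 2.088 -4.094
v -0.853 2.734 -2.653
v -3.104 -2.944 -2.193
v -2.676 -2.465 -1.442
v -1.684 -3.075 -2.918
v -1.256 -2.596 -2.167
v -1.615 -3.506 -2.031
v -2.493 -3.426 -1.583
v -1.867 -2.114 -2.777
v -2.745 -2.034 -2.329
v -1.912 -1.952 -1.803
v -1.756 -2.812 -1.342
v -2.604 -2.728 -3.018
v -2.448 -3.588 -2.557
v -1.381 2.011 1.998
v -0.839 1.409 2.315
v -1.279 2.829 3.382
v -0.53 1.836 2.039
v -0.619 2.346 1.745
v -1.065 2.699 1.569
v -1.658 2.73 1.594
v -2.122 2.425 1.808
v -2.239 1.926 2.112
v -1.955 1.468 2.362
v -1.401 1.263 2.442
f 2 4 1
f 5 2 1
f 1 4 3
f 3 5 1
f 2 8 4
f 6 2 5
f 6 8 2
f 4 8 3
f 7 5 3
f 3 8 7
f 7 6 5
f 8 6 7
f 9 20 14
f 9 14 10
f 9 10 16
f 9 16 19
f 9 19 20
f 10 14 18
f 14 20 13
f 20 19 11
f 19 16 15
f 16 10 17
f 12 18 13
f 12 13 11
f 12 11 15
f 12 15 17
f 12 17 18
f 13 18 14
f 11 13 20
f 15 11 19
f 17 15 16
f 18 17 10
f 22 21 24
f 22 24 23
f 24 21 25
f 24 25 23
f 25 21 26
f 25 26 23
f 26 21 27
f 26 27 23
f 27 21 28
f 27 28 23
f 28 21 29
f 28 29 23
f 29 21 30
f 29 30 23
f 30 21 31
f 30 31 23
f 31 21 22
f 31 22 23



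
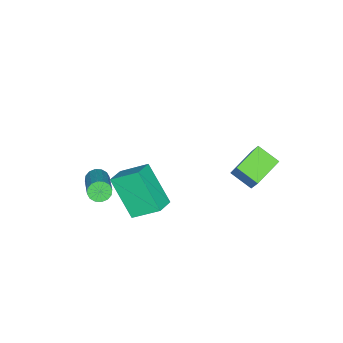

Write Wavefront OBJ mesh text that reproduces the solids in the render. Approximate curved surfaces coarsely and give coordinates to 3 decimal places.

v -3.562 0.669 -3.522
v -3.051 1.234 -2.335
v -3.532 1.683 -4.018
v -3.021 2.249 -2.832
v -2.239 0.411 -3.968
v -1.728 0.977 -2.782
v -2.209 1.426 -4.465
v -1.698 1.991 -3.278
v 2.409 -1.016 -2.814
v 2.013 -2.258 -1.298
v 2.07 0.101 -1.988
v 1.674 -1.142 -0.472
v 3.246 -0.958 -2.548
v 2.85 -2.201 -1.032
v 2.907 0.158 -1.722
v 2.511 -1.084 -0.206
v 1.455 -3.757 -3.263
v 1.822 -3.994 -3.527
v 3.051 -3.061 -2.661
v 2.685 -2.823 -2.397
v 1.761 -3.781 -3.671
v 2.99 -2.847 -2.805
v 1.618 -3.562 -3.705
v 2.848 -2.628 -2.839
v 1.432 -3.394 -3.621
v 2.662 -2.461 -2.755
v 1.252 -3.324 -3.441
v 2.482 -2.391 -2.575
v 1.127 -3.37 -3.213
v 2.356 -2.436 -2.347
v 1.089 -3.519 -2.999
v 2.318 -2.586 -2.133
v 1.15 -3.733 -2.855
v 2.379 -2.799 -1.989
v 1.292 -3.952 -2.821
v 2.522 -3.018 -1.955
v 1.478 -4.119 -2.905
v 2.708 -3.186 -2.039
v 1.658 -4.189 -3.085
v 2.888 -3.256 -2.219
v 1.784 -4.144 -3.313
v 3.013 -3.21 -2.447
f 2 4 1
f 5 2 1
f 1 4 3
f 3 5 1
f 2 8 4
f 6 2 5
f 6 8 2
f 4 8 3
f 7 5 3
f 3 8 7
f 7 6 5
f 8 6 7
f 10 12 9
f 13 10 9
f 9 12 11
f 11 13 9
f 10 16 12
f 14 10 13
f 14 16 10
f 12 16 11
f 15 13 11
f 11 16 15
f 15 14 13
f 16 14 15
f 18 17 21
f 18 21 19
f 19 21 22
f 19 22 20
f 21 17 23
f 21 23 22
f 22 23 24
f 22 24 20
f 23 17 25
f 23 25 24
f 24 25 26
f 24 26 20
f 25 17 27
f 25 27 26
f 26 27 28
f 26 28 20
f 27 17 29
f 27 29 28
f 28 29 30
f 28 30 20
f 29 17 31
f 29 31 30
f 30 31 32
f 30 32 20
f 31 17 33
f 31 33 32
f 32 33 34
f 32 34 20
f 33 17 35
f 33 35 34
f 34 35 36
f 34 36 20
f 35 17 37
f 35 37 36
f 36 37 38
f 36 38 20
f 37 17 39
f 37 39 38
f 38 39 40
f 38 40 20
f 39 17 41
f 39 41 40
f 40 41 42
f 40 42 20
f 41 17 18
f 41 18 42
f 42 18 19
f 42 19 20



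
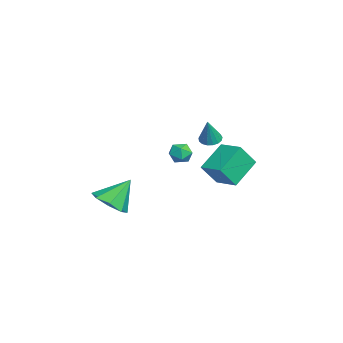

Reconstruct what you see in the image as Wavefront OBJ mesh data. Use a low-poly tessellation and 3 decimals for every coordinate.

v -3.523 -0.214 0.937
v -3.184 -0.706 0.65
v -4.396 -0.834 0.97
v -4.057 -1.326 0.683
v -3.914 -1.142 1.303
v -3.374 -0.759 1.283
v -4.206 -0.781 0.337
v -3.666 -0.398 0.317
v -3.606 -1.057 0.28
v -3.426 -1.28 0.877
v -4.154 -0.26 0.743
v -3.974 -0.483 1.34
v 2.101 -3.917 0.231
v 2.877 -3.368 0.037
v 1.759 -2.983 1.509
v 2.264 -3.124 -0.305
v 1.556 -3.345 -0.332
v 1.167 -3.901 -0.031
v 1.325 -4.466 0.424
v 1.938 -4.709 0.766
v 2.646 -4.488 0.794
v 3.035 -3.933 0.492
v -4.07 0.639 1.654
v -3.714 0.244 1.447
v -3.47 0.481 2.986
v -3.578 0.479 1.414
v -3.555 0.75 1.435
v -3.65 0.995 1.507
v -3.841 1.159 1.612
v -4.085 1.204 1.727
v -4.325 1.119 1.825
v -4.506 0.924 1.884
v -4.588 0.664 1.89
v -4.551 0.398 1.841
v -4.404 0.187 1.75
v -4.18 0.08 1.637
v -3.931 0.1 1.528
v -3.69 1.874 0.446
v -3.283 1.122 1.592
v -2.723 2.743 0.673
v -2.316 1.99 1.819
v -2.584 0.91 -0.579
v -2.177 0.157 0.567
v -1.617 1.778 -0.352
v -1.21 1.026 0.794
f 1 12 6
f 1 6 2
f 1 2 8
f 1 8 11
f 1 11 12
f 2 6 10
f 6 12 5
f 12 11 3
f 11 8 7
f 8 2 9
f 4 10 5
f 4 5 3
f 4 3 7
f 4 7 9
f 4 9 10
f 5 10 6
f 3 5 12
f 7 3 11
f 9 7 8
f 10 9 2
f 14 13 16
f 14 16 15
f 16 13 17
f 16 17 15
f 17 13 18
f 17 18 15
f 18 13 19
f 18 19 15
f 19 13 20
f 19 20 15
f 20 13 21
f 20 21 15
f 21 13 22
f 21 22 15
f 22 13 14
f 22 14 15
f 24 23 26
f 24 26 25
f 26 23 27
f 26 27 25
f 27 23 28
f 27 28 25
f 28 23 29
f 28 29 25
f 29 23 30
f 29 30 25
f 30 23 31
f 30 31 25
f 31 23 32
f 31 32 25
f 32 23 33
f 32 33 25
f 33 23 34
f 33 34 25
f 34 23 35
f 34 35 25
f 35 23 36
f 35 36 25
f 36 23 37
f 36 37 25
f 37 23 24
f 37 24 25
f 39 41 38
f 42 39 38
f 38 41 40
f 40 42 38
f 39 45 41
f 43 39 42
f 43 45 39
f 41 45 40
f 44 42 40
f 40 45 44
f 44 43 42
f 45 43 44



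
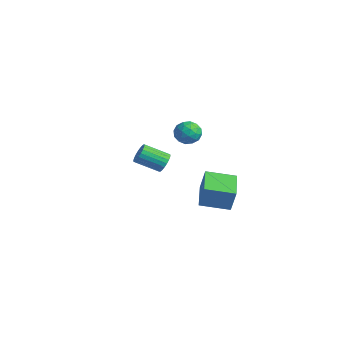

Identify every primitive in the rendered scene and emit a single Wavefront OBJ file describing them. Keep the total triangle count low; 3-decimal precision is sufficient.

v -3.736 3.61 0.752
v -2.989 4.058 0.815
v -3.271 3.002 -0.435
v -2.524 3.45 -0.372
v -2.703 2.818 0.203
v -2.991 3.194 0.936
v -3.269 3.866 -0.556
v -3.557 4.242 0.177
v -2.701 4.217 0.006
v -2.352 3.569 0.475
v -3.908 3.491 -0.095
v -3.559 2.843 0.374
v -3.403 3.887 0.888
v -2.857 3.173 -0.508
v -2.962 2.801 -0.17
v -2.523 3.065 -0.133
v -3.404 3.379 0.959
v -2.966 3.643 0.996
v -2.797 2.914 0.636
v -3.294 3.417 -0.616
v -2.856 3.681 -0.579
v -3.737 3.995 0.513
v -3.298 4.259 0.55
v -3.463 4.146 -0.256
v -2.795 4.244 0.449
v -2.522 3.887 -0.248
v -2.96 4.131 -0.356
v -3.129 4.352 0.075
v -2.59 3.863 0.725
v -2.316 3.506 0.027
v -2.422 3.134 0.365
v -2.591 3.355 0.796
v -2.42 3.956 0.25
v -3.944 3.554 0.353
v -3.67 3.197 -0.345
v -3.669 3.705 -0.416
v -3.838 3.926 0.015
v -3.738 3.173 0.628
v -3.465 2.816 -0.069
v -3.131 2.708 0.305
v -3.3 2.929 0.736
v -3.84 3.104 0.13
v 3.727 -2.611 3.268
v 4.152 -2.637 3.732
v 3.319 -3.696 4.436
v 2.893 -3.669 3.972
v 3.989 -2.451 3.818
v 3.155 -3.51 4.522
v 3.78 -2.293 3.81
v 2.947 -3.352 4.513
v 3.562 -2.19 3.707
v 2.729 -3.248 4.411
v 3.373 -2.159 3.529
v 2.54 -3.218 4.232
v 3.245 -2.207 3.305
v 2.411 -3.265 4.009
v 3.2 -2.324 3.075
v 2.366 -3.383 3.779
v 3.246 -2.491 2.879
v 2.413 -3.55 3.582
v 3.375 -2.679 2.75
v 2.542 -3.737 3.453
v 3.565 -2.855 2.71
v 2.732 -3.913 3.414
v 3.783 -2.988 2.767
v 2.95 -4.047 3.471
v 3.992 -3.057 2.911
v 3.158 -4.115 3.614
v 4.154 -3.048 3.116
v 3.32 -4.107 3.82
v 4.242 -2.964 3.348
v 3.409 -4.022 4.051
v 4.242 -2.818 3.566
v 3.408 -3.877 4.269
v -1.886 3.538 -3.78
v -1.513 3.648 -2.279
v -0.849 5.025 -4.146
v -0.476 5.136 -2.646
v -0.364 2.404 -4.074
v 0.009 2.515 -2.574
v 0.673 3.892 -4.441
v 1.046 4.002 -2.94
f 1 38 17
f 38 12 41
f 17 41 6
f 38 41 17
f 1 17 13
f 17 6 18
f 13 18 2
f 17 18 13
f 1 13 22
f 13 2 23
f 22 23 8
f 13 23 22
f 1 22 34
f 22 8 37
f 34 37 11
f 22 37 34
f 1 34 38
f 34 11 42
f 38 42 12
f 34 42 38
f 2 18 29
f 18 6 32
f 29 32 10
f 18 32 29
f 6 41 19
f 41 12 40
f 19 40 5
f 41 40 19
f 12 42 39
f 42 11 35
f 39 35 3
f 42 35 39
f 11 37 36
f 37 8 24
f 36 24 7
f 37 24 36
f 8 23 28
f 23 2 25
f 28 25 9
f 23 25 28
f 4 30 16
f 30 10 31
f 16 31 5
f 30 31 16
f 4 16 14
f 16 5 15
f 14 15 3
f 16 15 14
f 4 14 21
f 14 3 20
f 21 20 7
f 14 20 21
f 4 21 26
f 21 7 27
f 26 27 9
f 21 27 26
f 4 26 30
f 26 9 33
f 30 33 10
f 26 33 30
f 5 31 19
f 31 10 32
f 19 32 6
f 31 32 19
f 3 15 39
f 15 5 40
f 39 40 12
f 15 40 39
f 7 20 36
f 20 3 35
f 36 35 11
f 20 35 36
f 9 27 28
f 27 7 24
f 28 24 8
f 27 24 28
f 10 33 29
f 33 9 25
f 29 25 2
f 33 25 29
f 44 43 47
f 44 47 45
f 45 47 48
f 45 48 46
f 47 43 49
f 47 49 48
f 48 49 50
f 48 50 46
f 49 43 51
f 49 51 50
f 50 51 52
f 50 52 46
f 51 43 53
f 51 53 52
f 52 53 54
f 52 54 46
f 53 43 55
f 53 55 54
f 54 55 56
f 54 56 46
f 55 43 57
f 55 57 56
f 56 57 58
f 56 58 46
f 57 43 59
f 57 59 58
f 58 59 60
f 58 60 46
f 59 43 61
f 59 61 60
f 60 61 62
f 60 62 46
f 61 43 63
f 61 63 62
f 62 63 64
f 62 64 46
f 63 43 65
f 63 65 64
f 64 65 66
f 64 66 46
f 65 43 67
f 65 67 66
f 66 67 68
f 66 68 46
f 67 43 69
f 67 69 68
f 68 69 70
f 68 70 46
f 69 43 71
f 69 71 70
f 70 71 72
f 70 72 46
f 71 43 73
f 71 73 72
f 72 73 74
f 72 74 46
f 73 43 44
f 73 44 74
f 74 44 45
f 74 45 46
f 76 78 75
f 79 76 75
f 75 78 77
f 77 79 75
f 76 82 78
f 80 76 79
f 80 82 76
f 78 82 77
f 81 79 77
f 77 82 81
f 81 80 79
f 82 80 81



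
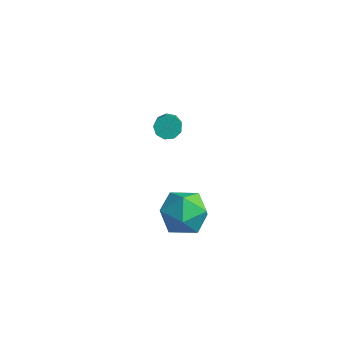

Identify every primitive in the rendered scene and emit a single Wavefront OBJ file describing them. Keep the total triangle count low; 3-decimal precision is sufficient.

v -1.462 4.283 -1.616
v -0.976 4.482 -1.779
v -0.132 3.396 -0.586
v -0.618 3.197 -0.424
v -1.111 4.689 -1.495
v -0.267 3.603 -0.302
v -1.411 4.705 -1.268
v -0.567 3.62 -0.075
v -1.734 4.524 -1.204
v -0.89 3.439 -0.011
v -1.93 4.23 -1.333
v -1.087 3.145 -0.14
v -1.907 3.961 -1.594
v -1.064 2.875 -0.402
v -1.676 3.842 -1.866
v -0.832 2.756 -0.674
v -1.344 3.929 -2.021
v -0.501 2.844 -0.829
v -1.068 4.182 -1.987
v -0.224 3.097 -0.794
v 2.603 0.093 -0.629
v 3.14 0.196 0.232
v 3.1 -1.476 -0.752
v 3.637 -1.373 0.109
v 2.617 -1.367 0.14
v 2.31 -0.397 0.216
v 3.93 -0.883 -0.736
v 3.623 0.087 -0.66
v 3.96 -0.407 0.166
v 3.149 -0.706 0.707
v 3.091 -0.574 -1.227
v 2.28 -0.873 -0.686
f 2 1 5
f 2 5 3
f 3 5 6
f 3 6 4
f 5 1 7
f 5 7 6
f 6 7 8
f 6 8 4
f 7 1 9
f 7 9 8
f 8 9 10
f 8 10 4
f 9 1 11
f 9 11 10
f 10 11 12
f 10 12 4
f 11 1 13
f 11 13 12
f 12 13 14
f 12 14 4
f 13 1 15
f 13 15 14
f 14 15 16
f 14 16 4
f 15 1 17
f 15 17 16
f 16 17 18
f 16 18 4
f 17 1 19
f 17 19 18
f 18 19 20
f 18 20 4
f 19 1 2
f 19 2 20
f 20 2 3
f 20 3 4
f 21 32 26
f 21 26 22
f 21 22 28
f 21 28 31
f 21 31 32
f 22 26 30
f 26 32 25
f 32 31 23
f 31 28 27
f 28 22 29
f 24 30 25
f 24 25 23
f 24 23 27
f 24 27 29
f 24 29 30
f 25 30 26
f 23 25 32
f 27 23 31
f 29 27 28
f 30 29 22



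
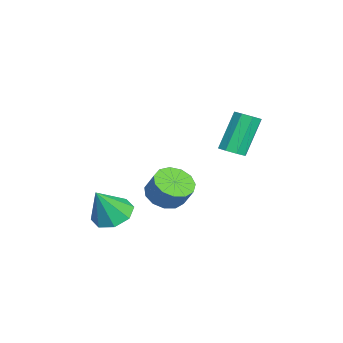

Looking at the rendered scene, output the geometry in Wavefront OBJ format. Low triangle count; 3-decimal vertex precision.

v 2.254 2.719 -1.411
v 2.715 2.489 -1.103
v 1.907 3.071 0.539
v 1.446 3.301 0.231
v 2.785 2.927 -1.223
v 1.977 3.508 0.419
v 2.544 3.243 -1.454
v 1.736 3.824 0.188
v 2.133 3.252 -1.659
v 1.325 3.833 -0.017
v 1.793 2.949 -1.719
v 0.985 3.531 -0.077
v 1.723 2.512 -1.599
v 0.915 3.093 0.043
v 1.964 2.196 -1.368
v 1.156 2.777 0.274
v 2.375 2.187 -1.163
v 1.567 2.768 0.479
v 3.456 -1.859 -4.369
v 4.103 -2.339 -4.813
v 4.024 -2.441 -2.911
v 4.319 -1.692 -4.639
v 4.03 -1.143 -4.307
v 3.404 -1.013 -4.012
v 2.808 -1.379 -3.926
v 2.592 -2.027 -4.1
v 2.882 -2.576 -4.431
v 3.508 -2.705 -4.727
v 3.103 0.168 -3.399
v 3.852 -0.25 -3.54
v 4.247 0.154 -2.643
v 3.497 0.572 -2.501
v 3.896 0.187 -3.756
v 4.29 0.591 -2.859
v 3.687 0.619 -3.859
v 4.082 1.023 -2.962
v 3.293 0.908 -3.815
v 3.688 1.312 -2.918
v 2.839 0.961 -3.64
v 3.233 1.365 -2.743
v 2.468 0.763 -3.387
v 2.863 1.167 -2.49
v 2.299 0.376 -3.139
v 2.693 0.78 -2.242
v 2.385 -0.077 -2.973
v 2.779 0.327 -2.075
v 2.699 -0.452 -2.942
v 3.093 -0.048 -2.044
v 3.141 -0.631 -3.056
v 3.536 -0.227 -2.159
v 3.571 -0.555 -3.279
v 3.966 -0.151 -2.382
f 2 1 5
f 2 5 3
f 3 5 6
f 3 6 4
f 5 1 7
f 5 7 6
f 6 7 8
f 6 8 4
f 7 1 9
f 7 9 8
f 8 9 10
f 8 10 4
f 9 1 11
f 9 11 10
f 10 11 12
f 10 12 4
f 11 1 13
f 11 13 12
f 12 13 14
f 12 14 4
f 13 1 15
f 13 15 14
f 14 15 16
f 14 16 4
f 15 1 17
f 15 17 16
f 16 17 18
f 16 18 4
f 17 1 2
f 17 2 18
f 18 2 3
f 18 3 4
f 20 19 22
f 20 22 21
f 22 19 23
f 22 23 21
f 23 19 24
f 23 24 21
f 24 19 25
f 24 25 21
f 25 19 26
f 25 26 21
f 26 19 27
f 26 27 21
f 27 19 28
f 27 28 21
f 28 19 20
f 28 20 21
f 30 29 33
f 30 33 31
f 31 33 34
f 31 34 32
f 33 29 35
f 33 35 34
f 34 35 36
f 34 36 32
f 35 29 37
f 35 37 36
f 36 37 38
f 36 38 32
f 37 29 39
f 37 39 38
f 38 39 40
f 38 40 32
f 39 29 41
f 39 41 40
f 40 41 42
f 40 42 32
f 41 29 43
f 41 43 42
f 42 43 44
f 42 44 32
f 43 29 45
f 43 45 44
f 44 45 46
f 44 46 32
f 45 29 47
f 45 47 46
f 46 47 48
f 46 48 32
f 47 29 49
f 47 49 48
f 48 49 50
f 48 50 32
f 49 29 51
f 49 51 50
f 50 51 52
f 50 52 32
f 51 29 30
f 51 30 52
f 52 30 31
f 52 31 32



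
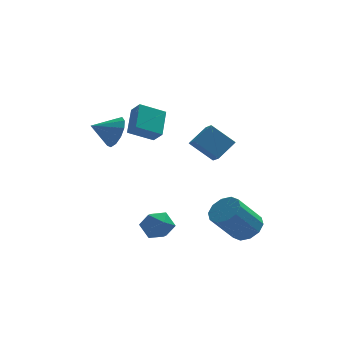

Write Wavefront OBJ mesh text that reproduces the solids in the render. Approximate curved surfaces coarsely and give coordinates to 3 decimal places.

v -2.575 1.521 3.409
v -2.233 1.015 3.971
v -2.264 2.724 4.302
v -1.922 2.218 4.864
v -1.358 1.662 2.796
v -1.016 1.156 3.358
v -1.047 2.865 3.689
v -0.705 2.359 4.251
v -1.689 -0.204 -1.91
v -0.943 -0.204 -1.477
v -2.017 -1.436 -1.343
v -1.271 -1.436 -0.91
v -1.89 -0.873 -0.702
v -1.687 -0.112 -1.052
v -1.273 -1.528 -1.768
v -1.07 -0.767 -2.118
v -0.686 -1.023 -1.39
v -1.067 -0.617 -0.731
v -1.893 -1.023 -2.089
v -2.274 -0.617 -1.43
v 2.713 -0.065 -2.24
v 3.377 0.049 -1.689
v 2.231 -0.422 -0.21
v 1.567 -0.535 -0.76
v 3.12 0.518 -1.739
v 1.974 0.048 -0.259
v 2.708 0.766 -1.98
v 1.562 0.295 -0.5
v 2.298 0.695 -2.32
v 1.151 0.225 -0.84
v 2.046 0.335 -2.63
v 0.9 -0.136 -1.15
v 2.049 -0.178 -2.79
v 0.903 -0.649 -1.311
v 2.306 -0.648 -2.741
v 1.16 -1.118 -1.261
v 2.718 -0.895 -2.5
v 1.572 -1.366 -1.02
v 3.129 -0.825 -2.16
v 1.982 -1.295 -0.68
v 3.38 -0.464 -1.85
v 2.234 -0.935 -0.37
v 0.628 2.704 2.133
v 1.514 3.338 2.842
v 0.478 3.428 1.674
v 1.364 4.062 2.384
v 1.716 2.298 1.136
v 2.602 2.932 1.846
v 1.566 3.022 0.678
v 2.452 3.656 1.387
v -2.9 3.827 2.418
v -2.488 3.598 3.232
v -4.06 3.673 2.962
v -2.554 4.124 3.24
v -2.729 4.555 2.988
v -2.959 4.755 2.554
v -3.17 4.66 2.078
v -3.295 4.301 1.709
v -3.295 3.791 1.566
v -3.17 3.293 1.693
v -2.958 2.964 2.05
v -2.729 2.909 2.524
v -2.554 3.145 2.965
f 2 4 1
f 5 2 1
f 1 4 3
f 3 5 1
f 2 8 4
f 6 2 5
f 6 8 2
f 4 8 3
f 7 5 3
f 3 8 7
f 7 6 5
f 8 6 7
f 9 20 14
f 9 14 10
f 9 10 16
f 9 16 19
f 9 19 20
f 10 14 18
f 14 20 13
f 20 19 11
f 19 16 15
f 16 10 17
f 12 18 13
f 12 13 11
f 12 11 15
f 12 15 17
f 12 17 18
f 13 18 14
f 11 13 20
f 15 11 19
f 17 15 16
f 18 17 10
f 22 21 25
f 22 25 23
f 23 25 26
f 23 26 24
f 25 21 27
f 25 27 26
f 26 27 28
f 26 28 24
f 27 21 29
f 27 29 28
f 28 29 30
f 28 30 24
f 29 21 31
f 29 31 30
f 30 31 32
f 30 32 24
f 31 21 33
f 31 33 32
f 32 33 34
f 32 34 24
f 33 21 35
f 33 35 34
f 34 35 36
f 34 36 24
f 35 21 37
f 35 37 36
f 36 37 38
f 36 38 24
f 37 21 39
f 37 39 38
f 38 39 40
f 38 40 24
f 39 21 41
f 39 41 40
f 40 41 42
f 40 42 24
f 41 21 22
f 41 22 42
f 42 22 23
f 42 23 24
f 44 46 43
f 47 44 43
f 43 46 45
f 45 47 43
f 44 50 46
f 48 44 47
f 48 50 44
f 46 50 45
f 49 47 45
f 45 50 49
f 49 48 47
f 50 48 49
f 52 51 54
f 52 54 53
f 54 51 55
f 54 55 53
f 55 51 56
f 55 56 53
f 56 51 57
f 56 57 53
f 57 51 58
f 57 58 53
f 58 51 59
f 58 59 53
f 59 51 60
f 59 60 53
f 60 51 61
f 60 61 53
f 61 51 62
f 61 62 53
f 62 51 63
f 62 63 53
f 63 51 52
f 63 52 53



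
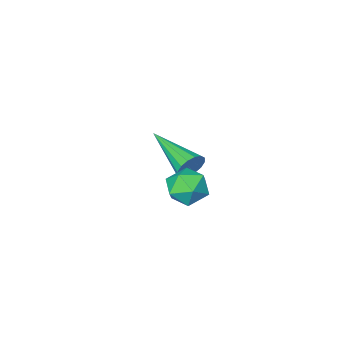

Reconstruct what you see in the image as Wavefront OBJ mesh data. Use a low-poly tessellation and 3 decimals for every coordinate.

v 0.071 4.037 -1.237
v 0.628 4.378 -1.472
v 0.252 3.222 -1.988
v 0.809 3.563 -2.223
v 0.818 3.277 -1.591
v 0.706 3.781 -1.126
v 0.174 3.819 -2.334
v 0.062 4.323 -1.869
v 0.692 4.243 -2.149
v 1.09 3.908 -1.69
v -0.21 3.692 -1.77
v 0.188 3.357 -1.311
v -1.244 1.354 -3.174
v -1.026 1.497 -2.724
v -1.036 -0.434 -2.706
v -1.29 1.48 -2.671
v -1.541 1.43 -2.754
v -1.712 1.359 -2.949
v -1.759 1.287 -3.204
v -1.667 1.233 -3.451
v -1.462 1.211 -3.624
v -1.198 1.228 -3.676
v -0.947 1.279 -3.594
v -0.775 1.35 -3.399
v -0.729 1.422 -3.144
v -0.821 1.476 -2.897
f 1 12 6
f 1 6 2
f 1 2 8
f 1 8 11
f 1 11 12
f 2 6 10
f 6 12 5
f 12 11 3
f 11 8 7
f 8 2 9
f 4 10 5
f 4 5 3
f 4 3 7
f 4 7 9
f 4 9 10
f 5 10 6
f 3 5 12
f 7 3 11
f 9 7 8
f 10 9 2
f 14 13 16
f 14 16 15
f 16 13 17
f 16 17 15
f 17 13 18
f 17 18 15
f 18 13 19
f 18 19 15
f 19 13 20
f 19 20 15
f 20 13 21
f 20 21 15
f 21 13 22
f 21 22 15
f 22 13 23
f 22 23 15
f 23 13 24
f 23 24 15
f 24 13 25
f 24 25 15
f 25 13 26
f 25 26 15
f 26 13 14
f 26 14 15



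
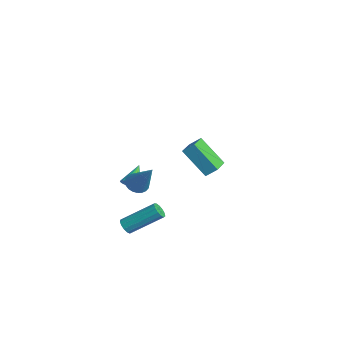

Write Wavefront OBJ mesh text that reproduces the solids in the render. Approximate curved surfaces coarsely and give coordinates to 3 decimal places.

v 3.023 -2.6 1.434
v 3.571 -2.796 1.082
v 4.237 -2.22 3.106
v 3.565 -2.537 1.027
v 3.476 -2.287 1.035
v 3.319 -2.084 1.103
v 3.116 -1.96 1.222
v 2.9 -1.934 1.373
v 2.702 -2.009 1.533
v 2.553 -2.173 1.679
v 2.476 -2.403 1.787
v 2.482 -2.663 1.841
v 2.571 -2.913 1.834
v 2.728 -3.115 1.765
v 2.931 -3.239 1.647
v 3.147 -3.265 1.496
v 3.345 -3.191 1.335
v 3.493 -3.026 1.19
v 1.811 -2.822 -2.67
v 1.997 -2.581 -3.091
v 2.595 -0.877 -1.852
v 2.409 -1.118 -1.43
v 1.717 -2.5 -3.067
v 2.314 -0.796 -1.828
v 1.466 -2.522 -2.916
v 2.064 -0.817 -1.677
v 1.325 -2.638 -2.688
v 1.923 -0.934 -1.449
v 1.338 -2.814 -2.453
v 1.936 -1.109 -1.214
v 1.502 -2.991 -2.287
v 2.1 -1.287 -1.048
v 1.764 -3.116 -2.243
v 2.361 -1.411 -1.004
v 2.04 -3.146 -2.334
v 2.638 -1.442 -1.095
v 2.244 -3.074 -2.531
v 2.842 -1.37 -1.292
v 2.311 -2.922 -2.773
v 2.908 -1.218 -1.534
v 2.219 -2.738 -2.981
v 2.816 -1.034 -1.742
v -3.752 2.674 -1.367
v -3.434 3.263 -0.781
v -4.845 3.562 -1.669
v -4.527 4.152 -1.083
v -2.553 3.608 -2.957
v -2.235 4.198 -2.371
v -3.646 4.497 -3.259
v -3.328 5.086 -2.673
v -3.222 -0.655 -2.982
v -3.007 -0.969 -2.493
v -4.018 0.175 -2.098
v -2.834 -0.78 -2.515
v -2.728 -0.569 -2.618
v -2.707 -0.372 -2.784
v -2.776 -0.225 -2.984
v -2.922 -0.152 -3.184
v -3.119 -0.166 -3.349
v -3.335 -0.265 -3.45
v -3.531 -0.431 -3.47
v -3.674 -0.636 -3.406
v -3.739 -0.844 -3.269
v -3.714 -1.02 -3.082
v -3.604 -1.132 -2.877
v -3.429 -1.162 -2.691
v -3.217 -1.105 -2.555
f 2 1 4
f 2 4 3
f 4 1 5
f 4 5 3
f 5 1 6
f 5 6 3
f 6 1 7
f 6 7 3
f 7 1 8
f 7 8 3
f 8 1 9
f 8 9 3
f 9 1 10
f 9 10 3
f 10 1 11
f 10 11 3
f 11 1 12
f 11 12 3
f 12 1 13
f 12 13 3
f 13 1 14
f 13 14 3
f 14 1 15
f 14 15 3
f 15 1 16
f 15 16 3
f 16 1 17
f 16 17 3
f 17 1 18
f 17 18 3
f 18 1 2
f 18 2 3
f 20 19 23
f 20 23 21
f 21 23 24
f 21 24 22
f 23 19 25
f 23 25 24
f 24 25 26
f 24 26 22
f 25 19 27
f 25 27 26
f 26 27 28
f 26 28 22
f 27 19 29
f 27 29 28
f 28 29 30
f 28 30 22
f 29 19 31
f 29 31 30
f 30 31 32
f 30 32 22
f 31 19 33
f 31 33 32
f 32 33 34
f 32 34 22
f 33 19 35
f 33 35 34
f 34 35 36
f 34 36 22
f 35 19 37
f 35 37 36
f 36 37 38
f 36 38 22
f 37 19 39
f 37 39 38
f 38 39 40
f 38 40 22
f 39 19 41
f 39 41 40
f 40 41 42
f 40 42 22
f 41 19 20
f 41 20 42
f 42 20 21
f 42 21 22
f 44 46 43
f 47 44 43
f 43 46 45
f 45 47 43
f 44 50 46
f 48 44 47
f 48 50 44
f 46 50 45
f 49 47 45
f 45 50 49
f 49 48 47
f 50 48 49
f 52 51 54
f 52 54 53
f 54 51 55
f 54 55 53
f 55 51 56
f 55 56 53
f 56 51 57
f 56 57 53
f 57 51 58
f 57 58 53
f 58 51 59
f 58 59 53
f 59 51 60
f 59 60 53
f 60 51 61
f 60 61 53
f 61 51 62
f 61 62 53
f 62 51 63
f 62 63 53
f 63 51 64
f 63 64 53
f 64 51 65
f 64 65 53
f 65 51 66
f 65 66 53
f 66 51 67
f 66 67 53
f 67 51 52
f 67 52 53



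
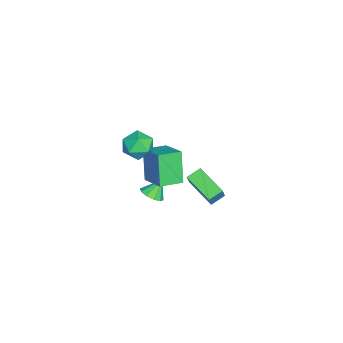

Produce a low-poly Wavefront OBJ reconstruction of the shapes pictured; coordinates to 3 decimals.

v 1.394 -0.657 -2.089
v 2.031 -0.828 -1.673
v 0.886 -0.123 -1.091
v 2.095 -0.394 -1.873
v 1.892 -0.06 -2.155
v 1.498 0.045 -2.412
v 1.064 -0.117 -2.545
v 0.756 -0.486 -2.504
v 0.692 -0.92 -2.305
v 0.896 -1.254 -2.023
v 1.29 -1.359 -1.766
v 1.723 -1.197 -1.632
v 2.74 -0.777 0.514
v 1.824 -1.037 2.431
v 1.881 0.376 0.26
v 0.965 0.116 2.176
v 3.995 0.324 1.264
v 3.079 0.064 3.18
v 3.136 1.477 1.009
v 2.22 1.217 2.926
v -2.463 0.882 -4.278
v -3.085 1.598 -3.876
v -1.149 2.427 -4.994
v -1.771 3.142 -4.592
v -1.849 0.838 -3.248
v -2.471 1.553 -2.846
v -0.535 2.382 -3.964
v -1.157 3.098 -3.562
v 3.482 -0.98 2.969
v 3.808 -1.414 3.845
v 1.952 -0.826 3.615
v 2.278 -1.26 4.491
v 2.609 -0.32 4.227
v 3.554 -0.415 3.828
v 2.206 -1.825 3.632
v 3.151 -1.92 3.233
v 3.02 -1.936 4.255
v 3.268 -1.006 4.623
v 2.492 -1.234 2.837
v 2.74 -0.304 3.205
f 2 1 4
f 2 4 3
f 4 1 5
f 4 5 3
f 5 1 6
f 5 6 3
f 6 1 7
f 6 7 3
f 7 1 8
f 7 8 3
f 8 1 9
f 8 9 3
f 9 1 10
f 9 10 3
f 10 1 11
f 10 11 3
f 11 1 12
f 11 12 3
f 12 1 2
f 12 2 3
f 14 16 13
f 17 14 13
f 13 16 15
f 15 17 13
f 14 20 16
f 18 14 17
f 18 20 14
f 16 20 15
f 19 17 15
f 15 20 19
f 19 18 17
f 20 18 19
f 22 24 21
f 25 22 21
f 21 24 23
f 23 25 21
f 22 28 24
f 26 22 25
f 26 28 22
f 24 28 23
f 27 25 23
f 23 28 27
f 27 26 25
f 28 26 27
f 29 40 34
f 29 34 30
f 29 30 36
f 29 36 39
f 29 39 40
f 30 34 38
f 34 40 33
f 40 39 31
f 39 36 35
f 36 30 37
f 32 38 33
f 32 33 31
f 32 31 35
f 32 35 37
f 32 37 38
f 33 38 34
f 31 33 40
f 35 31 39
f 37 35 36
f 38 37 30



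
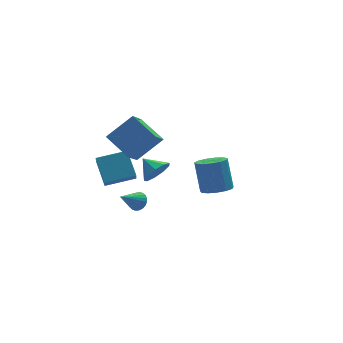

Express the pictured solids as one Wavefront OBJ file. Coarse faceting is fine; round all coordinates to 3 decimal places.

v -2.094 -2.993 2.264
v -1.536 -2.425 1.783
v -2.586 -2.007 2.856
v -2.083 -2.51 1.469
v -2.635 -2.821 1.528
v -2.934 -3.212 1.931
v -2.84 -3.5 2.49
v -2.397 -3.551 2.943
v -1.812 -3.341 3.079
v -1.359 -2.967 2.834
v -1.25 -2.606 2.322
v -4.067 0.454 -0.559
v -4.11 1.875 0.609
v -3.848 1.103 -1.341
v -3.891 2.524 -0.174
v -2.229 0.236 -0.226
v -2.272 1.657 0.941
v -2.01 0.885 -1.009
v -2.053 2.306 0.159
v -1.377 2.534 -4.415
v -0.988 2.721 -3.889
v -2.623 2.066 -3.325
v -1.118 2.947 -3.941
v -1.287 3.11 -4.064
v -1.47 3.185 -4.241
v -1.639 3.161 -4.444
v -1.768 3.042 -4.643
v -1.837 2.846 -4.807
v -1.837 2.602 -4.911
v -1.766 2.348 -4.94
v -1.636 2.122 -4.889
v -1.467 1.959 -4.765
v -1.284 1.884 -4.589
v -1.115 1.908 -4.385
v -0.986 2.027 -4.187
v -0.917 2.223 -4.022
v -0.918 2.467 -3.918
v 3.621 2.512 -4.625
v 4.203 3.263 -4.994
v 4.182 4.239 -3.045
v 3.599 3.488 -2.675
v 3.658 3.424 -5.081
v 3.637 4.4 -3.132
v 3.101 3.295 -5.022
v 3.08 4.271 -3.073
v 2.709 2.917 -4.837
v 2.688 3.893 -2.888
v 2.606 2.411 -4.585
v 2.585 3.387 -2.636
v 2.826 1.937 -4.345
v 2.804 2.913 -2.396
v 3.297 1.646 -4.194
v 3.276 2.622 -2.245
v 3.872 1.629 -4.18
v 3.851 2.605 -2.231
v 4.366 1.893 -4.306
v 4.345 2.869 -2.357
v 4.624 2.353 -4.534
v 4.603 3.329 -2.585
v 4.563 2.864 -4.791
v 4.542 3.84 -2.842
v -3.091 -1.018 2.409
v -3.881 0.55 3.281
v -2.212 0.101 1.195
v -3.002 1.668 2.067
v -1.458 -0.908 3.693
v -2.248 0.659 4.565
v -0.579 0.21 2.479
v -1.369 1.778 3.351
f 2 1 4
f 2 4 3
f 4 1 5
f 4 5 3
f 5 1 6
f 5 6 3
f 6 1 7
f 6 7 3
f 7 1 8
f 7 8 3
f 8 1 9
f 8 9 3
f 9 1 10
f 9 10 3
f 10 1 11
f 10 11 3
f 11 1 2
f 11 2 3
f 13 15 12
f 16 13 12
f 12 15 14
f 14 16 12
f 13 19 15
f 17 13 16
f 17 19 13
f 15 19 14
f 18 16 14
f 14 19 18
f 18 17 16
f 19 17 18
f 21 20 23
f 21 23 22
f 23 20 24
f 23 24 22
f 24 20 25
f 24 25 22
f 25 20 26
f 25 26 22
f 26 20 27
f 26 27 22
f 27 20 28
f 27 28 22
f 28 20 29
f 28 29 22
f 29 20 30
f 29 30 22
f 30 20 31
f 30 31 22
f 31 20 32
f 31 32 22
f 32 20 33
f 32 33 22
f 33 20 34
f 33 34 22
f 34 20 35
f 34 35 22
f 35 20 36
f 35 36 22
f 36 20 37
f 36 37 22
f 37 20 21
f 37 21 22
f 39 38 42
f 39 42 40
f 40 42 43
f 40 43 41
f 42 38 44
f 42 44 43
f 43 44 45
f 43 45 41
f 44 38 46
f 44 46 45
f 45 46 47
f 45 47 41
f 46 38 48
f 46 48 47
f 47 48 49
f 47 49 41
f 48 38 50
f 48 50 49
f 49 50 51
f 49 51 41
f 50 38 52
f 50 52 51
f 51 52 53
f 51 53 41
f 52 38 54
f 52 54 53
f 53 54 55
f 53 55 41
f 54 38 56
f 54 56 55
f 55 56 57
f 55 57 41
f 56 38 58
f 56 58 57
f 57 58 59
f 57 59 41
f 58 38 60
f 58 60 59
f 59 60 61
f 59 61 41
f 60 38 39
f 60 39 61
f 61 39 40
f 61 40 41
f 63 65 62
f 66 63 62
f 62 65 64
f 64 66 62
f 63 69 65
f 67 63 66
f 67 69 63
f 65 69 64
f 68 66 64
f 64 69 68
f 68 67 66
f 69 67 68

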